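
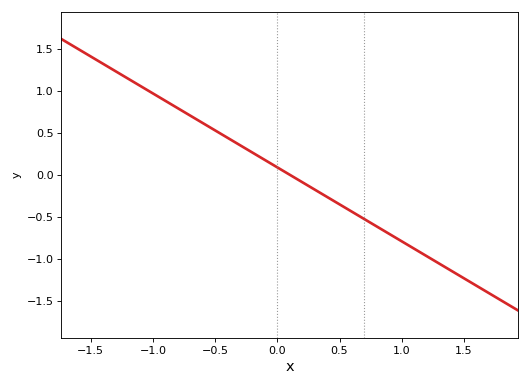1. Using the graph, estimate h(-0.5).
0.55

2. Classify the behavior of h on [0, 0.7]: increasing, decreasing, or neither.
decreasing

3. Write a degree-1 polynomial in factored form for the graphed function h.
y = -0.88(x - 0.1)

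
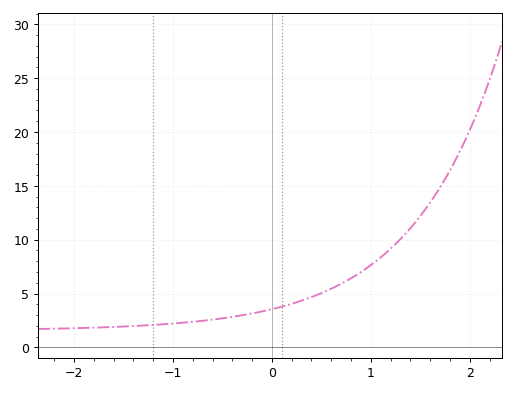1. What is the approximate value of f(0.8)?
6.5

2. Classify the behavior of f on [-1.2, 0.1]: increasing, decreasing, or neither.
increasing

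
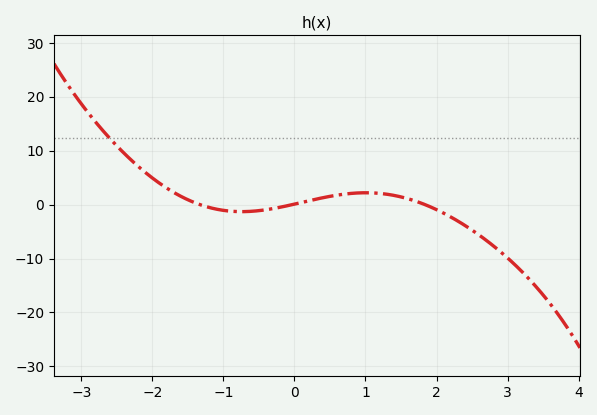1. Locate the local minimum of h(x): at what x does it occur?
-0.741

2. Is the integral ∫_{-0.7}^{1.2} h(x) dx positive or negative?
positive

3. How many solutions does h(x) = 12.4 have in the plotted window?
1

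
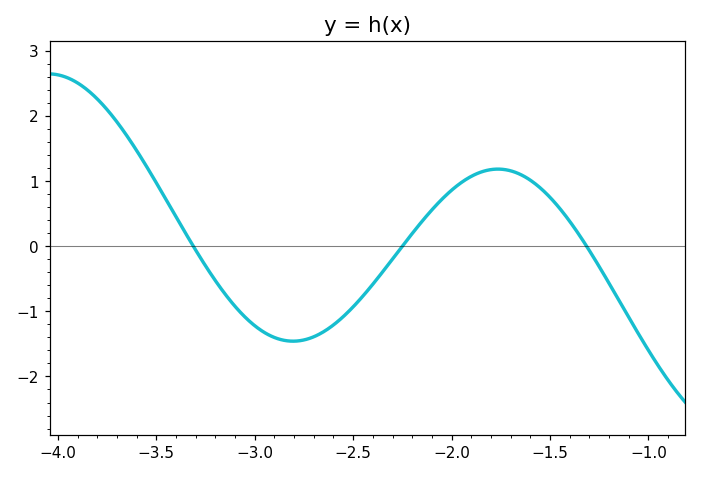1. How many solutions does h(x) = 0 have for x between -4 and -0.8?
3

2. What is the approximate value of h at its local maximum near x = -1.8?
1.18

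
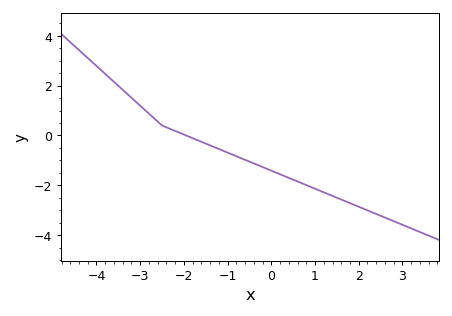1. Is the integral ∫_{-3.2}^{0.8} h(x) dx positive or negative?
negative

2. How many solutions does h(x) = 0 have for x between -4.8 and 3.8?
1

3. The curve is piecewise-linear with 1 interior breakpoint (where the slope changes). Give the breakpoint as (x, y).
(-2.5, 0.4)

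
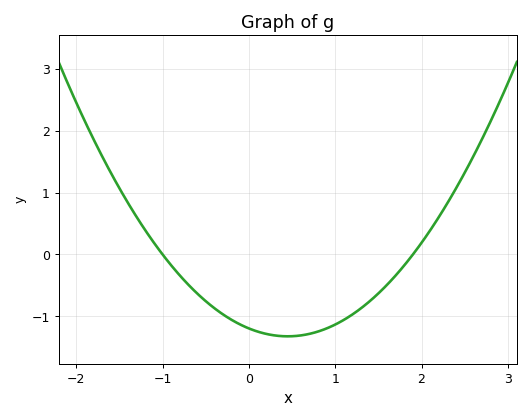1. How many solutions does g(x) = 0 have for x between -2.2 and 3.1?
2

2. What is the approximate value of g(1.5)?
-0.63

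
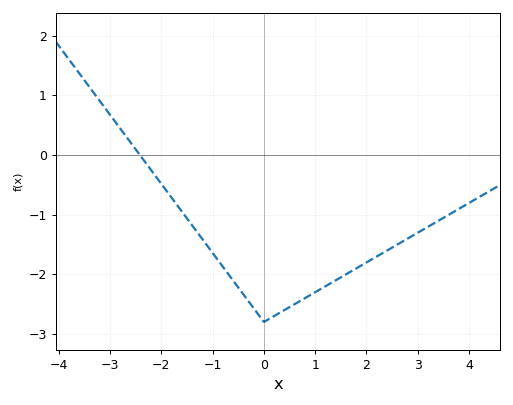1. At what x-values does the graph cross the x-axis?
-2.42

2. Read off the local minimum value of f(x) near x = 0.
-2.8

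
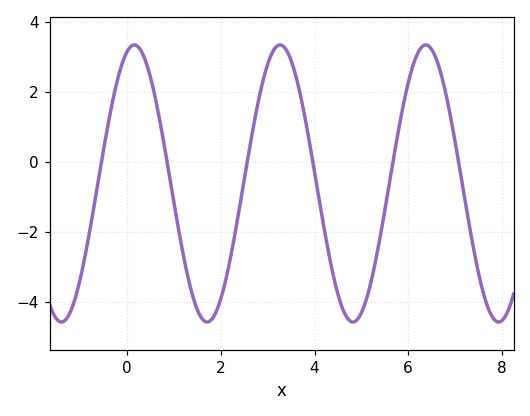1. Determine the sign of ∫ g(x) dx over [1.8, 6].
negative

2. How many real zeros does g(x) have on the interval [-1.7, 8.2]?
6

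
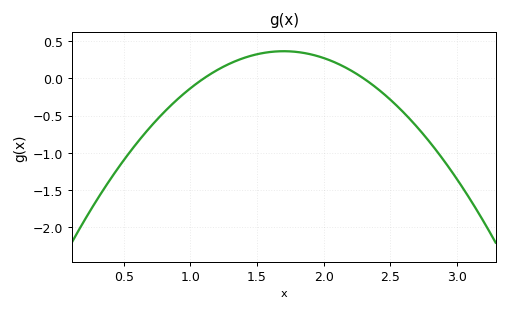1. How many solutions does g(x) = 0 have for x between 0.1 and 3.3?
2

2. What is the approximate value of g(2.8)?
-0.867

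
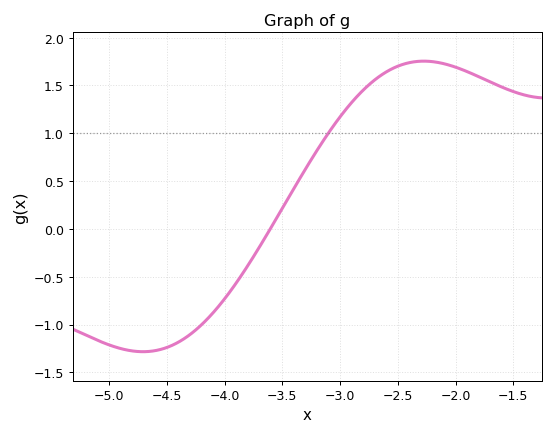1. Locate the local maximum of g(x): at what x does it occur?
-2.27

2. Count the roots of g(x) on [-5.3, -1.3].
1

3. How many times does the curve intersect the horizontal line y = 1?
1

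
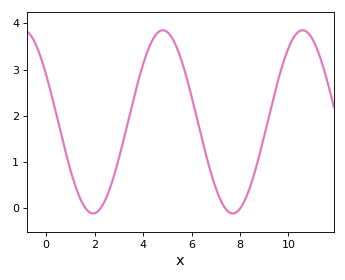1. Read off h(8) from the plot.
-0.006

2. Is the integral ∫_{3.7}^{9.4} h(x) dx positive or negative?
positive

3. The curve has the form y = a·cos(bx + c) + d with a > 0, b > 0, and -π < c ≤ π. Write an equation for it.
y = 1.98cos(1.09x + 1.03) + 1.87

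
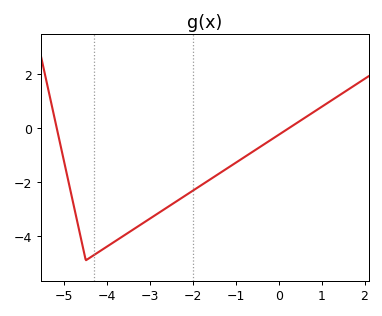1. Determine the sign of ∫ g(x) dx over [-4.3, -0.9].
negative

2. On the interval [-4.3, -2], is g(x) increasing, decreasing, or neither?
increasing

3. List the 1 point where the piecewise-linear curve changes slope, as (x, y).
(-4.5, -4.9)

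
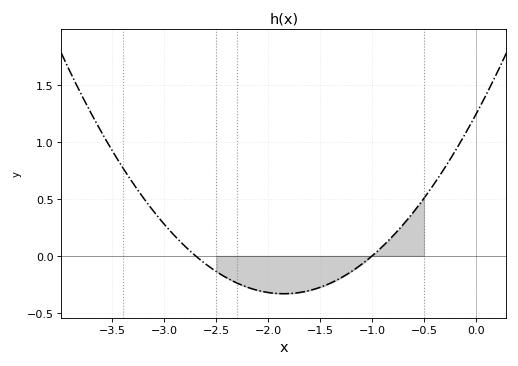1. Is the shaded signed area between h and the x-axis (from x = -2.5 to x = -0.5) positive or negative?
negative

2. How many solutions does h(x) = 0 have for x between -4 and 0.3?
2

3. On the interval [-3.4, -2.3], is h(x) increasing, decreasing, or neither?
decreasing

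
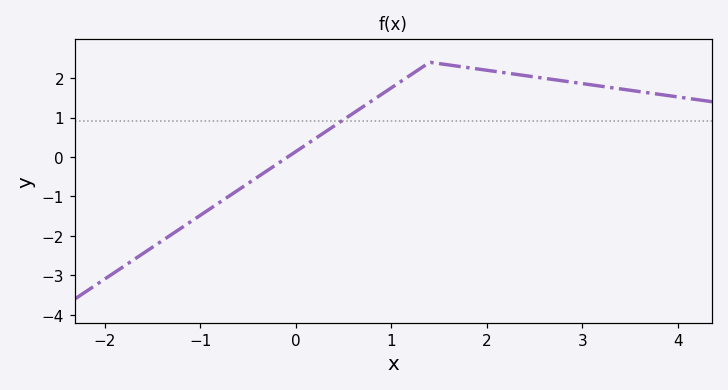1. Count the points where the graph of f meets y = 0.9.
1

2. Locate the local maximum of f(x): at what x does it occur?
1.4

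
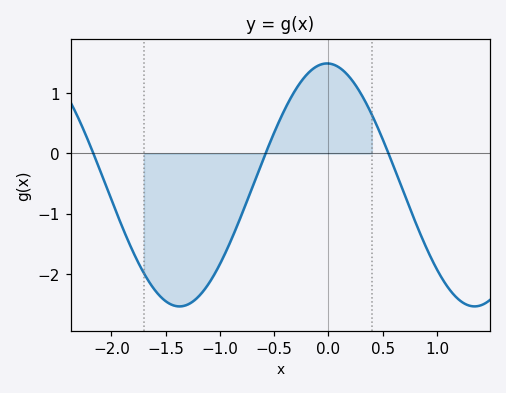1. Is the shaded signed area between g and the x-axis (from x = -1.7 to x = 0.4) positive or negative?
negative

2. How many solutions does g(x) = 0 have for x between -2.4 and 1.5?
3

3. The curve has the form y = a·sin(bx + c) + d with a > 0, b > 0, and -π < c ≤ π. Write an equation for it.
y = 2.01sin(2.31x + 1.6) - 0.52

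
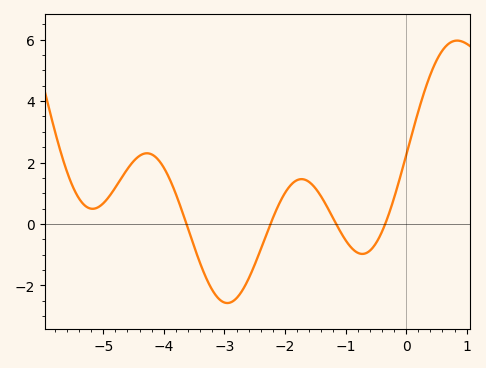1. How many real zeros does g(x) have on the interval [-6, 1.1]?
4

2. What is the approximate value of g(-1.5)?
1.17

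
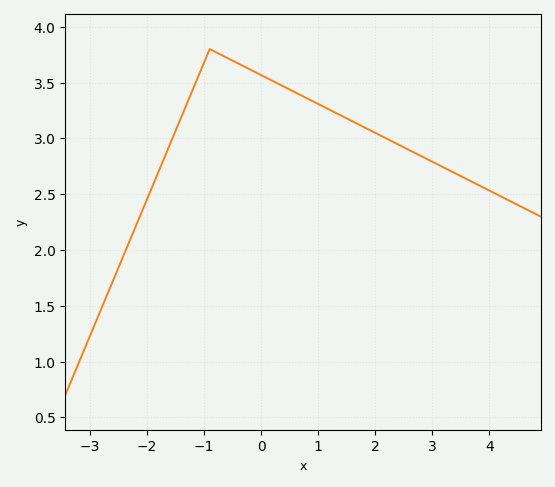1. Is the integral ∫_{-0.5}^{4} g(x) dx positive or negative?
positive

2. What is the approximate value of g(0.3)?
3.5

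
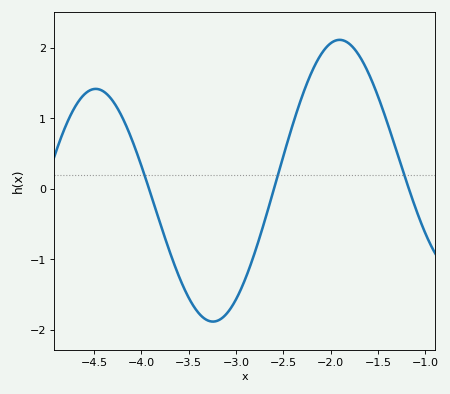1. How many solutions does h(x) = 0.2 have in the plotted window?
3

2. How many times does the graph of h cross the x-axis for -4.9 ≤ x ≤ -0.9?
3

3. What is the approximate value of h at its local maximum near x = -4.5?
1.42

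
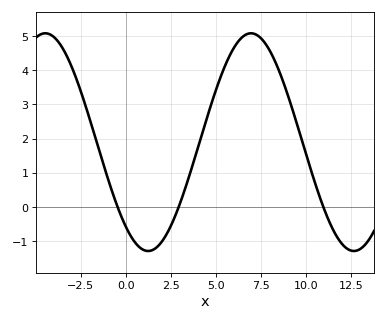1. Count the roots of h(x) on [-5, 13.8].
3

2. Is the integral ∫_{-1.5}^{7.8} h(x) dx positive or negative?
positive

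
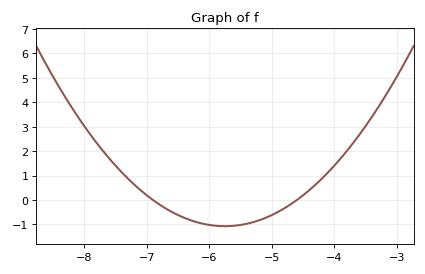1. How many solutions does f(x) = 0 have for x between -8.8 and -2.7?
2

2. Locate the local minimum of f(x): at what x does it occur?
-5.75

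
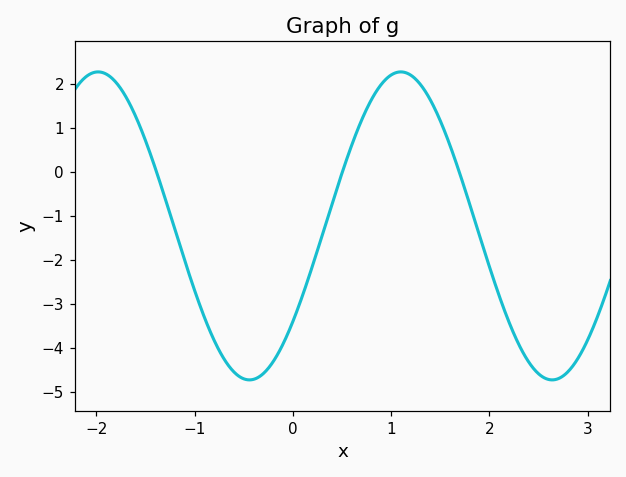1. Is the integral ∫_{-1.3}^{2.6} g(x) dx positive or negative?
negative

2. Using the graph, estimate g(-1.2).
-1.3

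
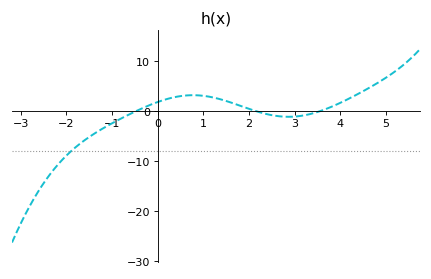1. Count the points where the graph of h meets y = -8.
1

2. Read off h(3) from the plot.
-1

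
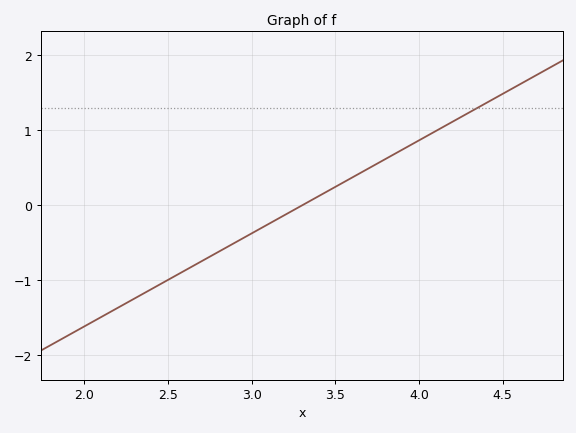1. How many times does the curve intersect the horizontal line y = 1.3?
1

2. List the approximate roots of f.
3.3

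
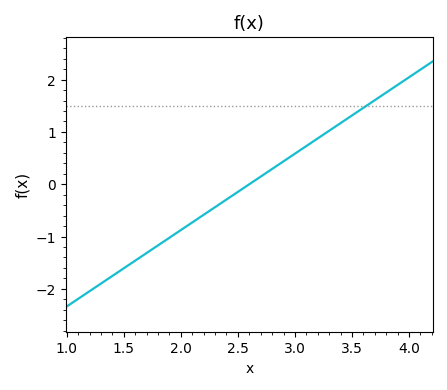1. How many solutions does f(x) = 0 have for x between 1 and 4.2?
1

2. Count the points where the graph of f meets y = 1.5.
1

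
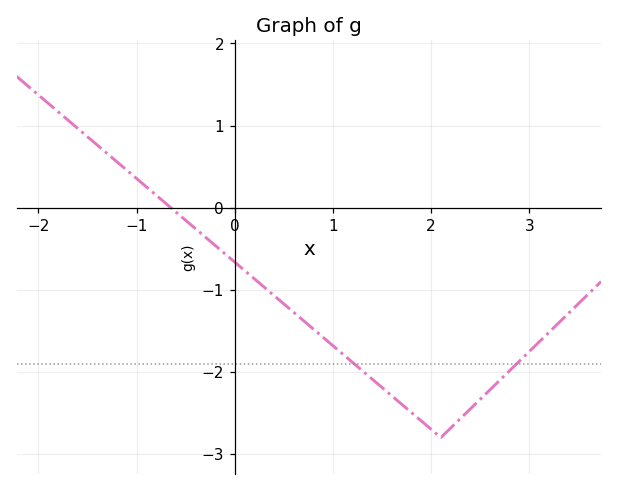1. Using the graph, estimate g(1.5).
-2.2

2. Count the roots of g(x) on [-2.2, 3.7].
1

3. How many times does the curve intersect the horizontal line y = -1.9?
2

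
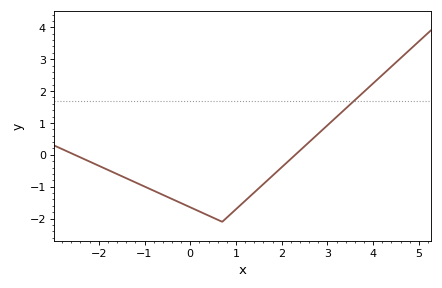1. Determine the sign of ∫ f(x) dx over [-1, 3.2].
negative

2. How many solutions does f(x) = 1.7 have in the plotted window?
1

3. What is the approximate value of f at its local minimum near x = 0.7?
-2.1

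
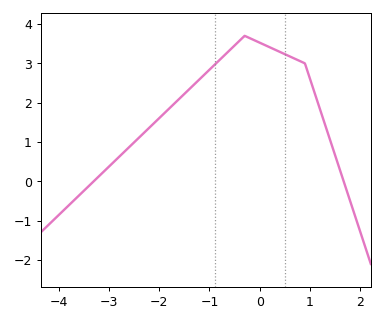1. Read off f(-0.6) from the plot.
3.3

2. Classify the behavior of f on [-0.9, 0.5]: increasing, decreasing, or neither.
neither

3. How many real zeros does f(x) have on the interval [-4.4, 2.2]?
2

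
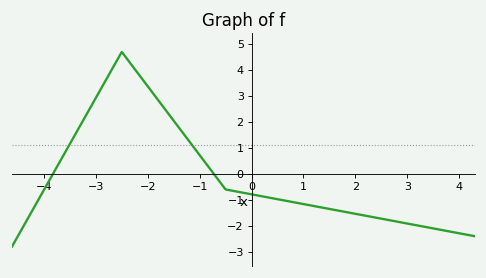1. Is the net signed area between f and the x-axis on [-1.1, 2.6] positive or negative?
negative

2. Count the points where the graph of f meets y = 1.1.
2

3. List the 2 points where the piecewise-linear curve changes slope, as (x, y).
(-2.5, 4.7); (-0.5, -0.6)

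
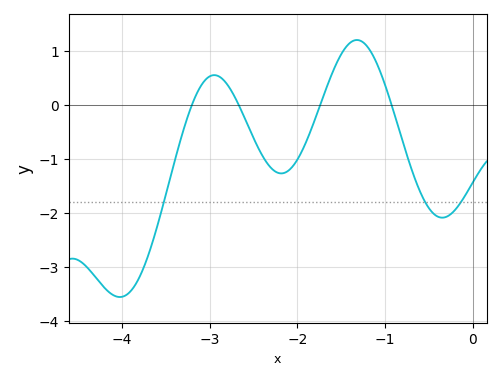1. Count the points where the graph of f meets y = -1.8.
3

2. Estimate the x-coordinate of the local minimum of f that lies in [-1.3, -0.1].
-0.346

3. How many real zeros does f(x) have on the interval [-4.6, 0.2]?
4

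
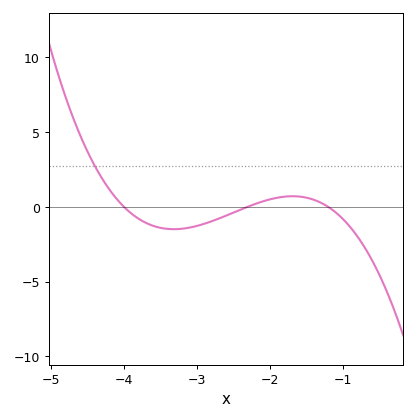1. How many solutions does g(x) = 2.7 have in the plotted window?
1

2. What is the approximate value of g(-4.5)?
3.5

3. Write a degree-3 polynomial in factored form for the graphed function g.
y = -1.02(x + 4)(x + 2.3)(x + 1.2)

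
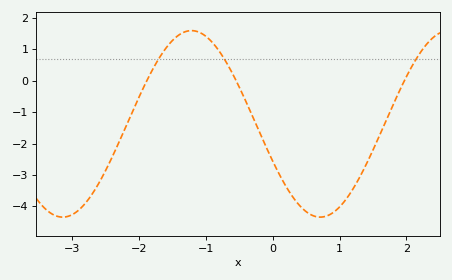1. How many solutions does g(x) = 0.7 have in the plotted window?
3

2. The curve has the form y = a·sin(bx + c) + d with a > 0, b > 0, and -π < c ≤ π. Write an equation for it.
y = 2.97sin(1.63x - 2.73) - 1.37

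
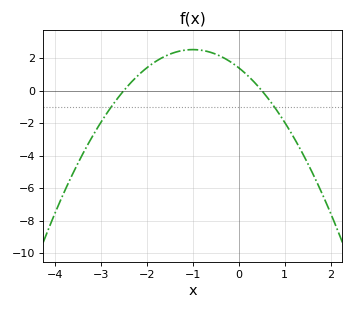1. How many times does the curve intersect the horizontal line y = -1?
2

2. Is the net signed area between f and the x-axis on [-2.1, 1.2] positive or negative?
positive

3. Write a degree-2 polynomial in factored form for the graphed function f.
y = -1.12(x + 2.5)(x - 0.5)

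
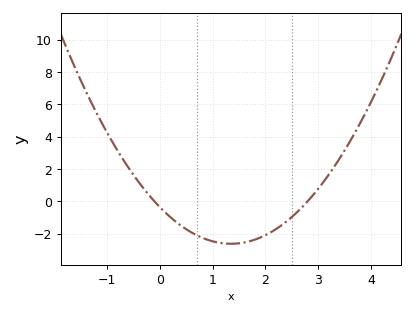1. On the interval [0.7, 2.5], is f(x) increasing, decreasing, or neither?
neither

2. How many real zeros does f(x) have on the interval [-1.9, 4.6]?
2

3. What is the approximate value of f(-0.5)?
1.6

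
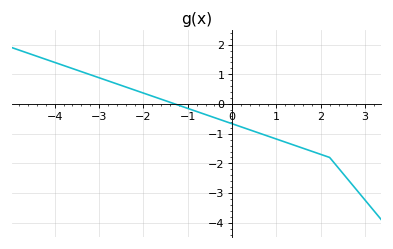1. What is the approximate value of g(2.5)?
-2.34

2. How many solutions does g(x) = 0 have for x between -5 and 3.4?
1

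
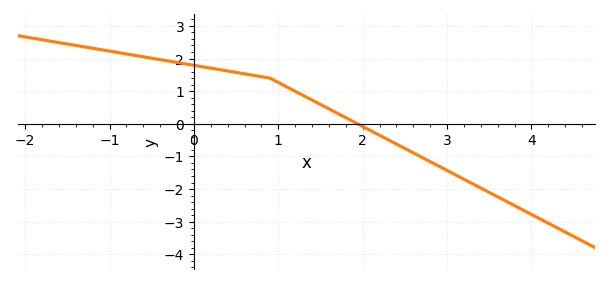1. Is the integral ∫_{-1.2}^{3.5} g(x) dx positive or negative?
positive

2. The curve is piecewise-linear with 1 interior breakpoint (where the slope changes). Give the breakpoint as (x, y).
(0.9, 1.4)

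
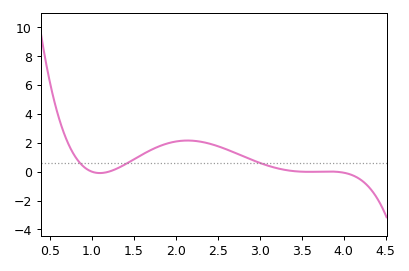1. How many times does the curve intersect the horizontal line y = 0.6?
3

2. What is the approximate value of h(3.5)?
0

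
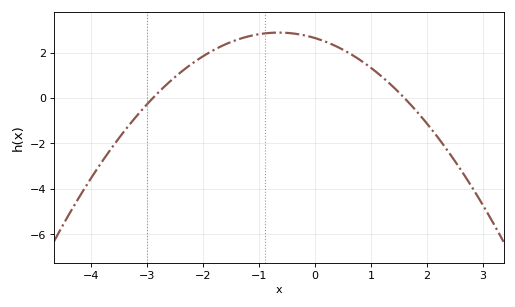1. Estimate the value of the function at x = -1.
2.82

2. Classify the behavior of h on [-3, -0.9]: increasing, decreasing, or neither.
increasing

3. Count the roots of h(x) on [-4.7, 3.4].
2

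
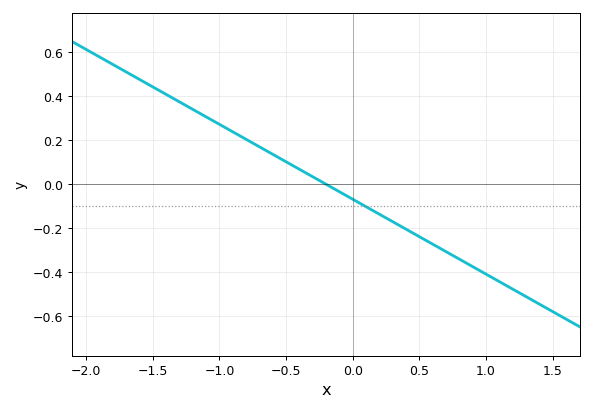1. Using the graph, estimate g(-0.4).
0.06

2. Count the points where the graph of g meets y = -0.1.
1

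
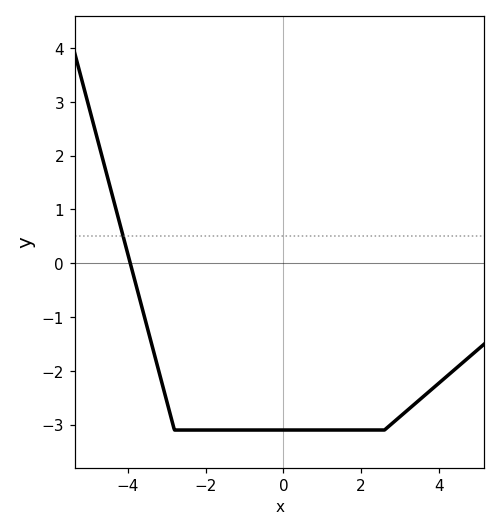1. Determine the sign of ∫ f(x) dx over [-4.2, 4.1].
negative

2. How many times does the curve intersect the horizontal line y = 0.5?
1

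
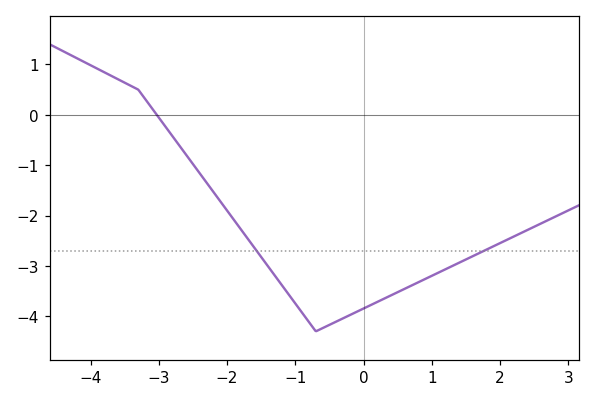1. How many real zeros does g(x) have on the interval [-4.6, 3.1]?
1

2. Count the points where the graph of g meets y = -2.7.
2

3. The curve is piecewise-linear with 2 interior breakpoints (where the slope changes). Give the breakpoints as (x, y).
(-3.3, 0.5); (-0.7, -4.3)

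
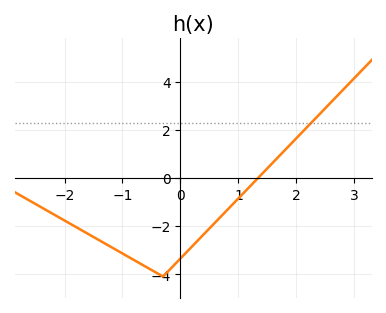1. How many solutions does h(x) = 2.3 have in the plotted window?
1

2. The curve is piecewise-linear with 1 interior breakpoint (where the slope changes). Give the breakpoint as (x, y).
(-0.3, -4.1)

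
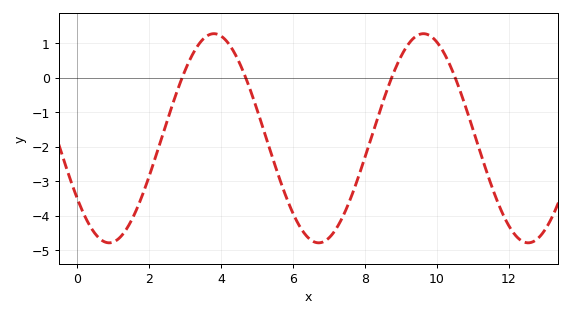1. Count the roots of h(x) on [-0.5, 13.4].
4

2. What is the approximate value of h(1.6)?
-4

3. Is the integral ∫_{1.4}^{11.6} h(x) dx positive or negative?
negative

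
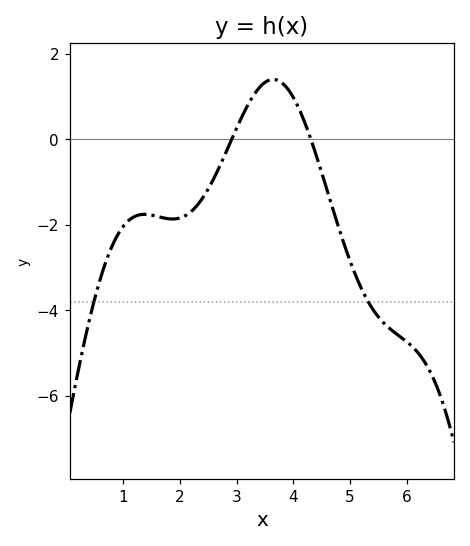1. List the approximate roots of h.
2.91, 4.31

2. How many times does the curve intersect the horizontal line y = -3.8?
2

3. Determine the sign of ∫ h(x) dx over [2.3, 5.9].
negative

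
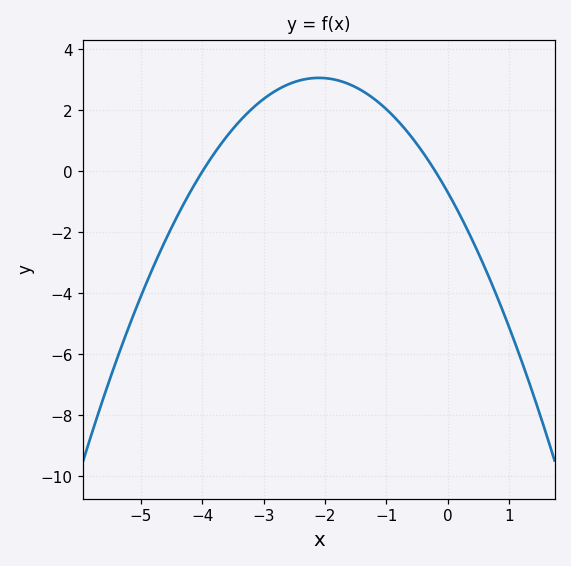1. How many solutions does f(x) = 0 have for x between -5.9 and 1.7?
2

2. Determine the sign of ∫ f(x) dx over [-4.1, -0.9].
positive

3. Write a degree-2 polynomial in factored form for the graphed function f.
y = -0.85(x + 4)(x + 0.2)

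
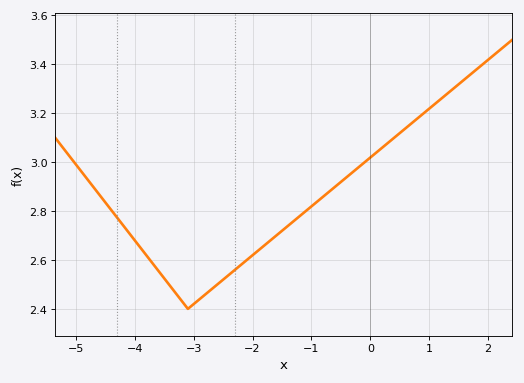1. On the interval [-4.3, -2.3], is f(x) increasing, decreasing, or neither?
neither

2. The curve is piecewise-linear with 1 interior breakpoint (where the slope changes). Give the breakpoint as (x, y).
(-3.1, 2.4)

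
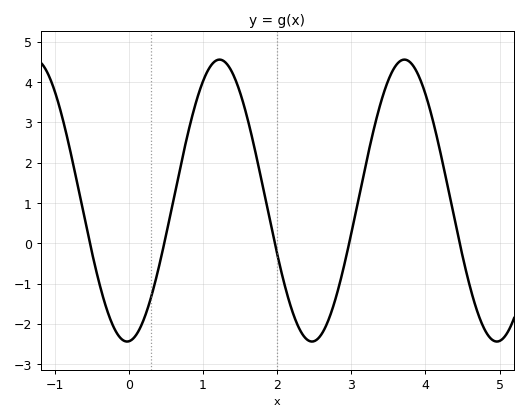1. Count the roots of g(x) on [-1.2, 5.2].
5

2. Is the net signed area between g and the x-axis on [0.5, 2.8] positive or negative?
positive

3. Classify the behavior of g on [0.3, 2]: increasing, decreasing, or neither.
neither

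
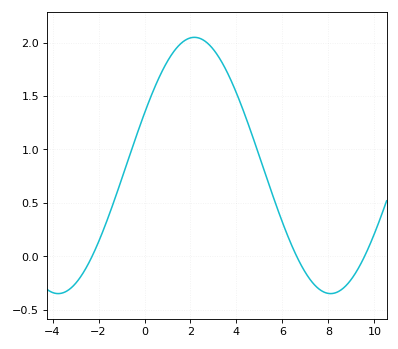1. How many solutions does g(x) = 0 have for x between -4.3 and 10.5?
3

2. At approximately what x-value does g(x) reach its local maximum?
2.2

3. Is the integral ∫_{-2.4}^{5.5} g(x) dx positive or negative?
positive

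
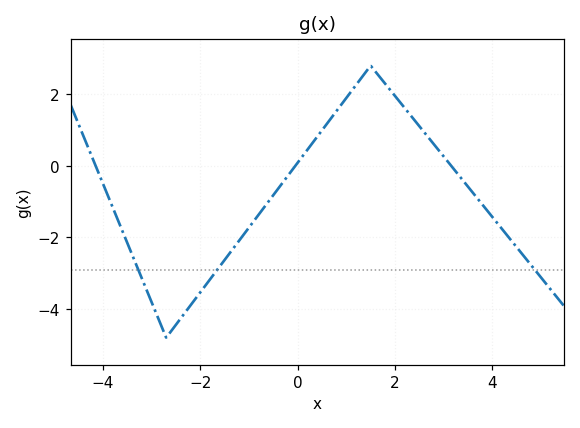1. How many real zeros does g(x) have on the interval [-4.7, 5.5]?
3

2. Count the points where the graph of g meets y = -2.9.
3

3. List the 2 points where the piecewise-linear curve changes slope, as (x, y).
(-2.7, -4.8); (1.5, 2.8)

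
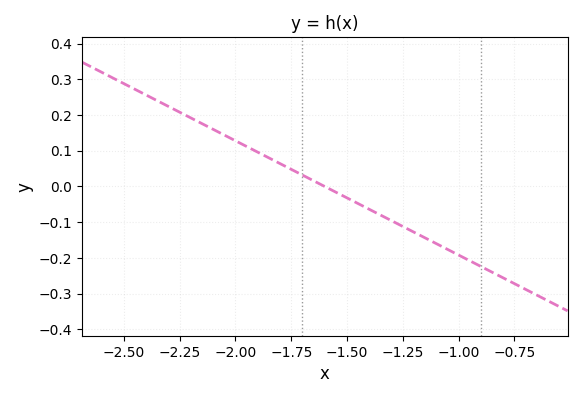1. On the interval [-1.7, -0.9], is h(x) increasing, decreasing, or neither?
decreasing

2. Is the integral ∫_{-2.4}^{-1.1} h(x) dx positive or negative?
positive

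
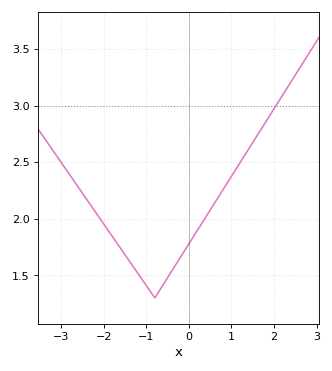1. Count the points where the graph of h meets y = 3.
1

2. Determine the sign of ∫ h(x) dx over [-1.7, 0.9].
positive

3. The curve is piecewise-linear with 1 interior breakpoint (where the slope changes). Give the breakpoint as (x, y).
(-0.8, 1.3)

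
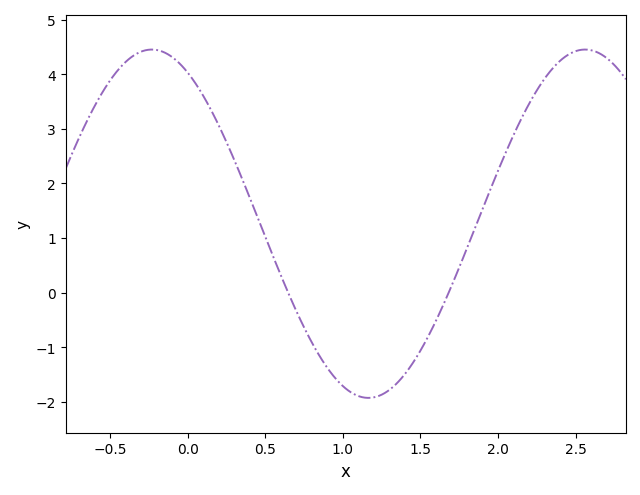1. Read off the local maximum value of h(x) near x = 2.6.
4.45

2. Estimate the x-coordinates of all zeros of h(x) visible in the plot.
0.647, 1.68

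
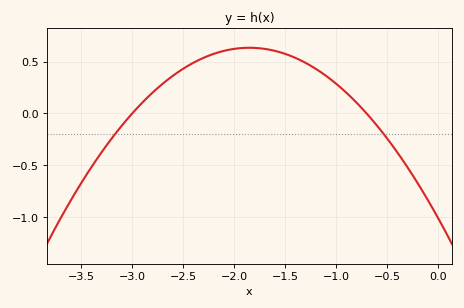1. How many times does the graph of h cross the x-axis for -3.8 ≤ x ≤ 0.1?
2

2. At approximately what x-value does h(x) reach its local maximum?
-1.9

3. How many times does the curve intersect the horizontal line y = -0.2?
2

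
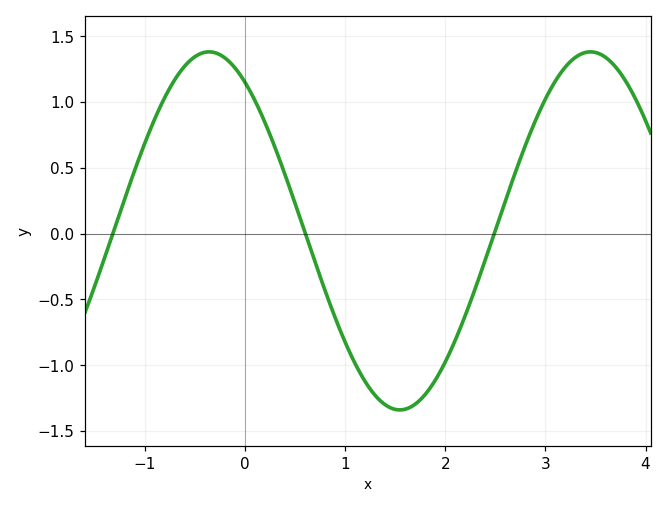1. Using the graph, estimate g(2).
-0.977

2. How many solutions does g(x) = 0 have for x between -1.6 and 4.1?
3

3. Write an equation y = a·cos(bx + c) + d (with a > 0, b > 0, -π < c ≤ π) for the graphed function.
y = 1.36cos(1.65x + 0.59) + 0.02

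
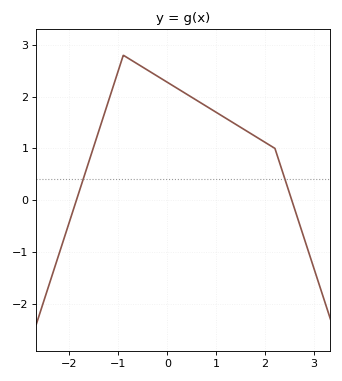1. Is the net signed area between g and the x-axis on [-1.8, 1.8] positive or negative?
positive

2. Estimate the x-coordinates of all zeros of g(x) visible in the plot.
-1.9, 2.5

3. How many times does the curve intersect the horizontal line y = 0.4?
2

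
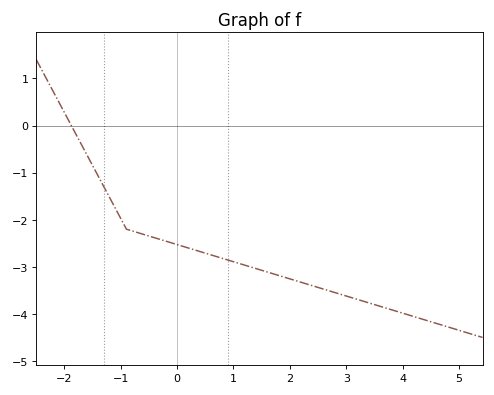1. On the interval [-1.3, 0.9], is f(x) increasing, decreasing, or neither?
decreasing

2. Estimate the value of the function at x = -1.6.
-0.6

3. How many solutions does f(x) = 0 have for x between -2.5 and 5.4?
1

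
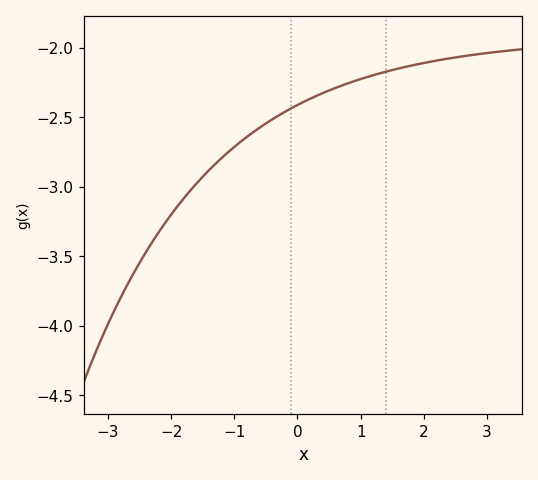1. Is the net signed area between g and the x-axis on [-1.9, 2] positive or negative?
negative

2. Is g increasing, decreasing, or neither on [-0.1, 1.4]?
increasing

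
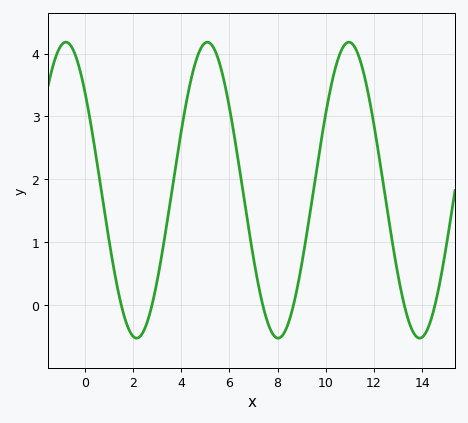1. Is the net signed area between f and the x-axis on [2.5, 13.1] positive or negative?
positive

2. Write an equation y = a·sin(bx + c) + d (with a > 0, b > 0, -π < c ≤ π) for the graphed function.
y = 2.35sin(1.1x + 2.4) + 1.83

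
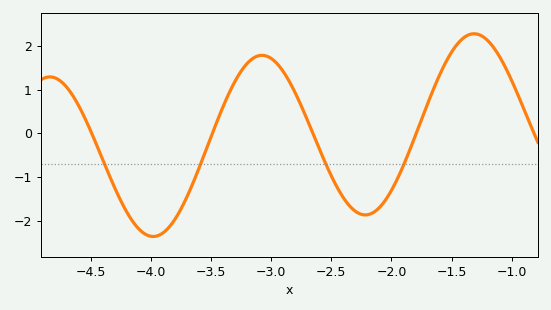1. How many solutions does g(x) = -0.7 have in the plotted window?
4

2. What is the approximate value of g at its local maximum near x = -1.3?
2.28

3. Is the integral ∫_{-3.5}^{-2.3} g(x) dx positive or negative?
positive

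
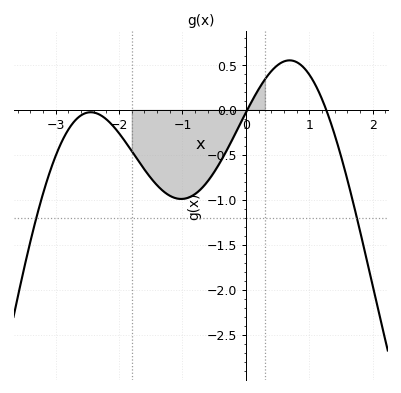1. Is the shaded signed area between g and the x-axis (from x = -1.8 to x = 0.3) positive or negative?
negative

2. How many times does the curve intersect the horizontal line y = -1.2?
2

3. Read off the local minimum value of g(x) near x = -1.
-0.991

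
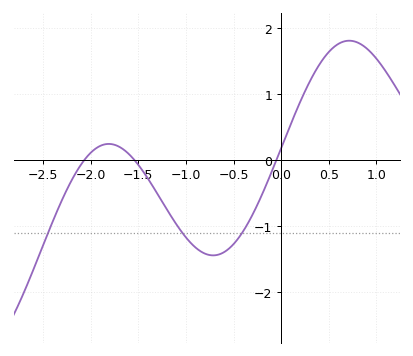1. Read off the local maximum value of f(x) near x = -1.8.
0.248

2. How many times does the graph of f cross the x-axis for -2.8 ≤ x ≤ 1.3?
3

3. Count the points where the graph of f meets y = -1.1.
3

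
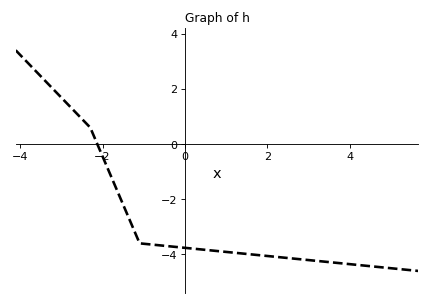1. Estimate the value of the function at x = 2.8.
-4.2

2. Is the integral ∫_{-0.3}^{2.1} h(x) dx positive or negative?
negative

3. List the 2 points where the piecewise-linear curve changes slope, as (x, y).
(-2.3, 0.6); (-1.1, -3.6)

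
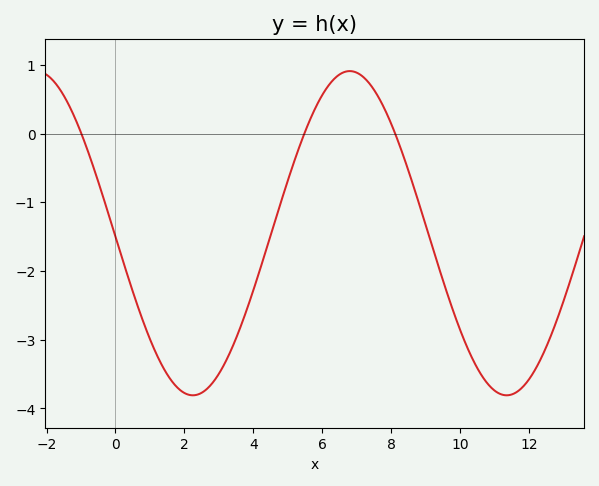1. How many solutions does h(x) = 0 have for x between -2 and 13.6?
3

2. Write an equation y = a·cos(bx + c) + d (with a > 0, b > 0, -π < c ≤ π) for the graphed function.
y = 2.36cos(0.69x + 1.59) - 1.45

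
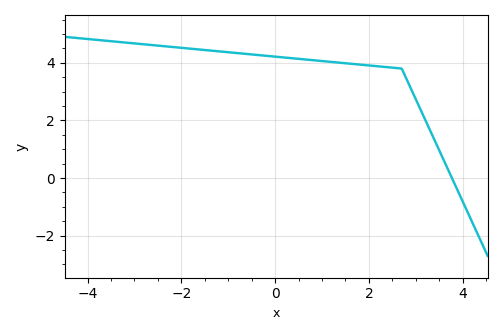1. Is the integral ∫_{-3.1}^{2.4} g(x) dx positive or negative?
positive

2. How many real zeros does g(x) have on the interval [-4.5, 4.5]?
1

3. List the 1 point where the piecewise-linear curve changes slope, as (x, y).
(2.7, 3.8)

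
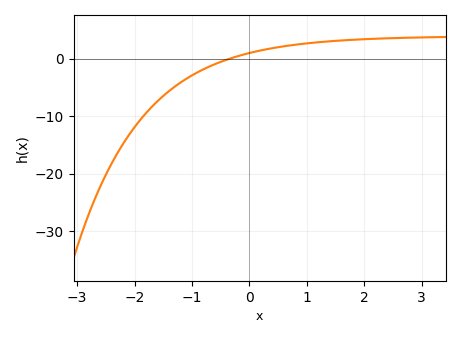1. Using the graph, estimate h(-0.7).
-1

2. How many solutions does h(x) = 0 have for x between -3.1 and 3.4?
1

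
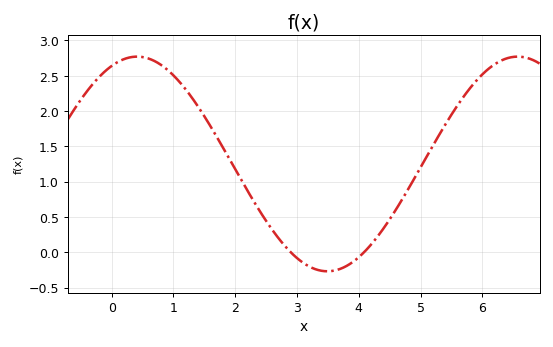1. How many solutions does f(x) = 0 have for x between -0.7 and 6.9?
2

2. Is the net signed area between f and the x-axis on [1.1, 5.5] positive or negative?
positive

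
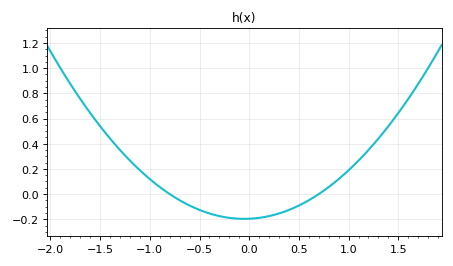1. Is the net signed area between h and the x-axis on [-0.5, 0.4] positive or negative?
negative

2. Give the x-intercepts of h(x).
-0.8, 0.7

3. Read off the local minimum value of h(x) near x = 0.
-0.197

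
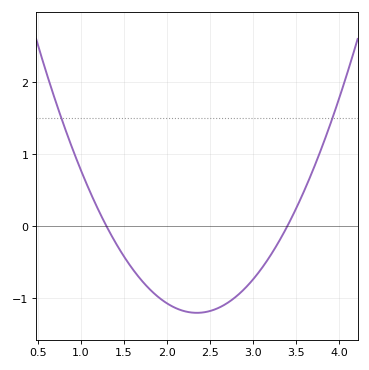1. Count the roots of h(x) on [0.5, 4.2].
2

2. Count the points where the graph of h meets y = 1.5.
2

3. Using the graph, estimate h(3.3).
-0.2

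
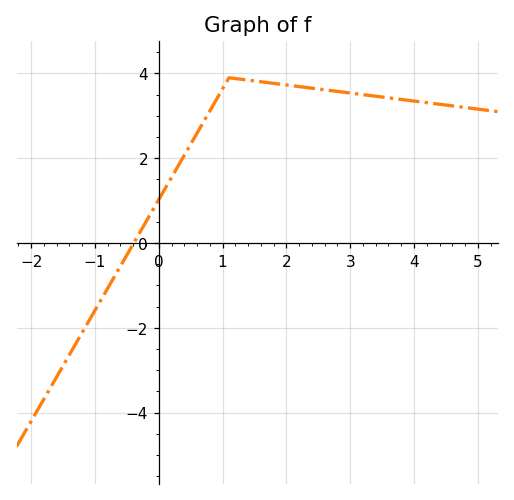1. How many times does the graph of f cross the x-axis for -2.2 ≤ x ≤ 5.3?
1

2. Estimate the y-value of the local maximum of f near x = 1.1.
3.9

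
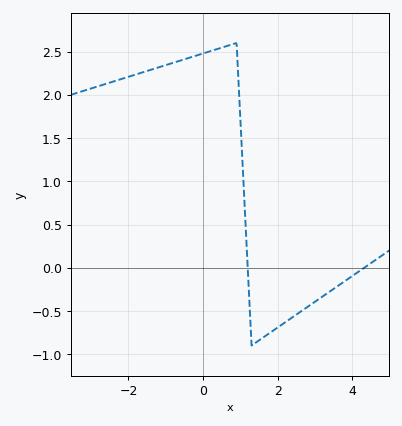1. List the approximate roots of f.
1.2, 4.32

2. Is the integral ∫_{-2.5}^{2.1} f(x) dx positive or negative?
positive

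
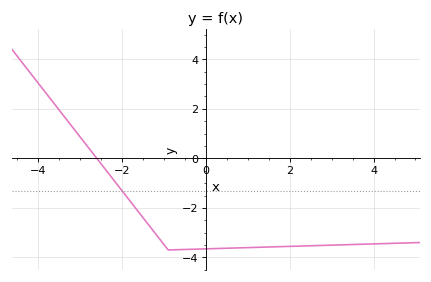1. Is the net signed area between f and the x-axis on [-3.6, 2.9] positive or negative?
negative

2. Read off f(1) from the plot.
-3.6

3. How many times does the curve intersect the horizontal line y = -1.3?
1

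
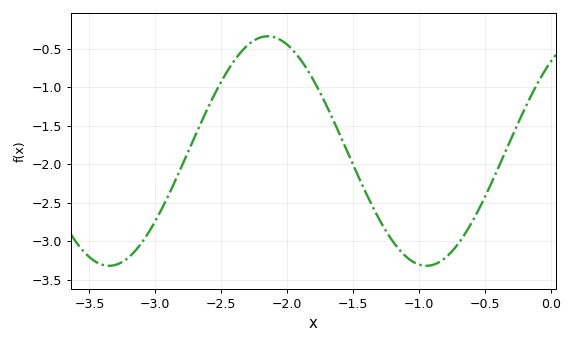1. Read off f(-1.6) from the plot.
-1.62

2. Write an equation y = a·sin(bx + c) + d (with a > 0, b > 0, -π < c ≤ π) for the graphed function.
y = 1.49sin(2.61x + 0.89) - 1.83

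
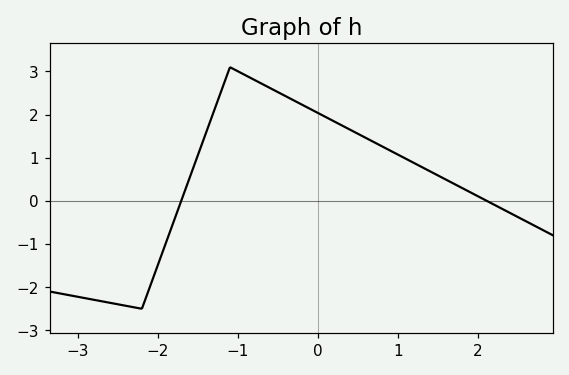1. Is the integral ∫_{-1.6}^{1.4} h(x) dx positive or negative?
positive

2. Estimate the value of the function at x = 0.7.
1.4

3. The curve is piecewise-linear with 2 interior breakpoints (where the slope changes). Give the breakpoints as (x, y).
(-2.2, -2.5); (-1.1, 3.1)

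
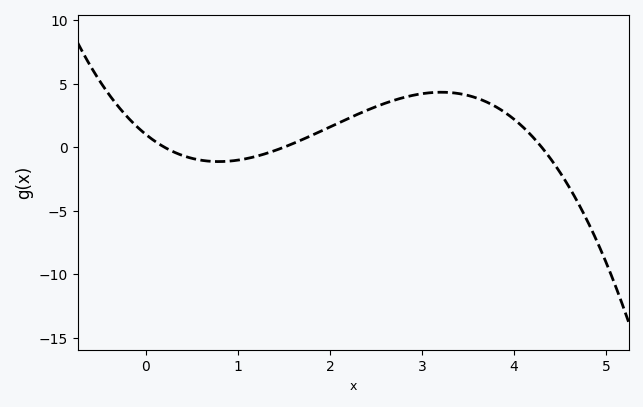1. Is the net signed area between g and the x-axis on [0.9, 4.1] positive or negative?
positive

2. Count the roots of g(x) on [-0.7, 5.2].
3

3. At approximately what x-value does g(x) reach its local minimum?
0.789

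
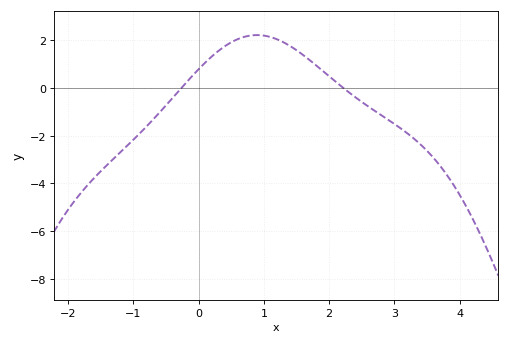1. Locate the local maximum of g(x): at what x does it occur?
0.9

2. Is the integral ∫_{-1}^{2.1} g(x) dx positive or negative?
positive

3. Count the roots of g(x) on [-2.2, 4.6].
2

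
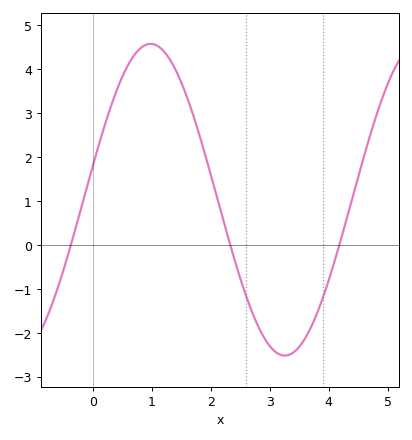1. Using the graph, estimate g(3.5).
-2.3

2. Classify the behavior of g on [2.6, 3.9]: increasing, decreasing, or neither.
neither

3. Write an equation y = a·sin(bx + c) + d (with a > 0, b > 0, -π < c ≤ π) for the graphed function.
y = 3.55sin(1.4x + 0.22) + 1.03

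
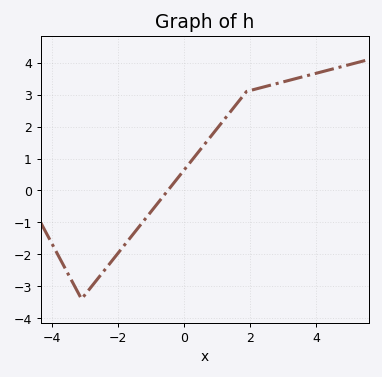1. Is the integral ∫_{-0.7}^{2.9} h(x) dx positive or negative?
positive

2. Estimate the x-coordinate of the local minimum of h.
-3.2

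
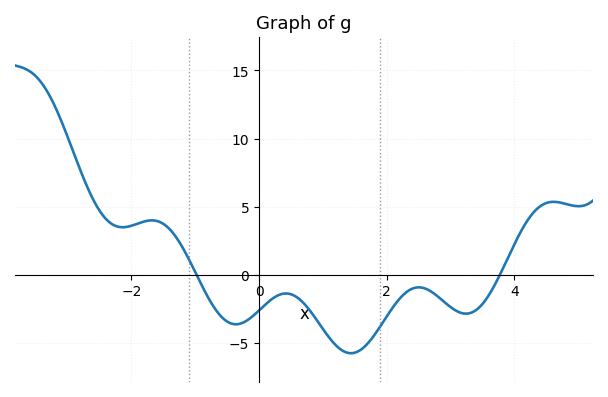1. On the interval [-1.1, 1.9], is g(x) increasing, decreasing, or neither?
neither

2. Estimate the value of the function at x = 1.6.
-5.5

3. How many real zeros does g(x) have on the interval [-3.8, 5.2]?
2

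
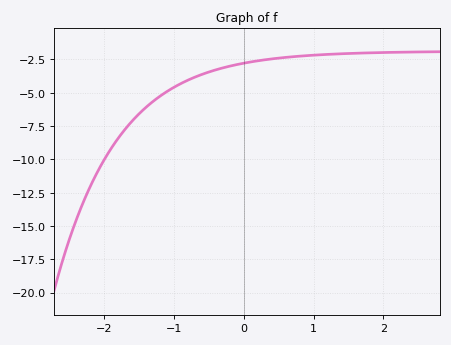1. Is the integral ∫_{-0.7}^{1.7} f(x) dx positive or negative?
negative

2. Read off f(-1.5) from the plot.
-6.5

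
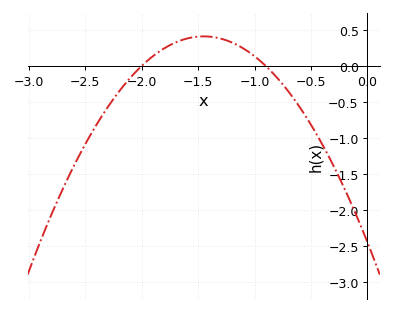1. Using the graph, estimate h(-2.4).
-0.8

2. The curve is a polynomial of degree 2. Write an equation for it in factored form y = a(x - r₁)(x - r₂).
y = -1.36(x + 2)(x + 0.9)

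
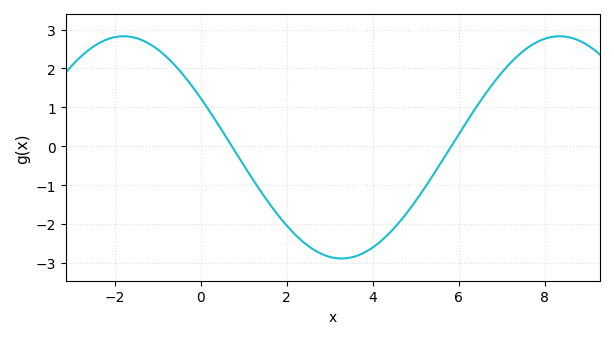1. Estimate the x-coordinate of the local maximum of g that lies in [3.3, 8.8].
8.34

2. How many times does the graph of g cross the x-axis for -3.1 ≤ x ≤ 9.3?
2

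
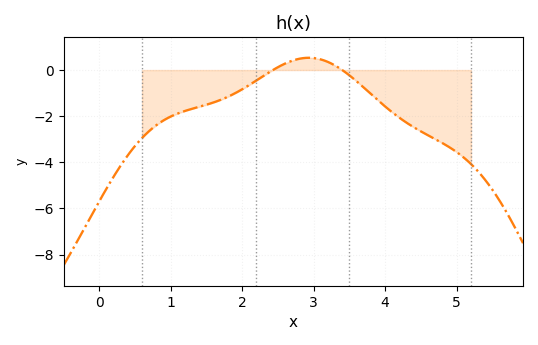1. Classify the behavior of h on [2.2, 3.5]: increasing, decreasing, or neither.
neither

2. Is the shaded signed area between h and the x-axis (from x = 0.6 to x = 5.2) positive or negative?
negative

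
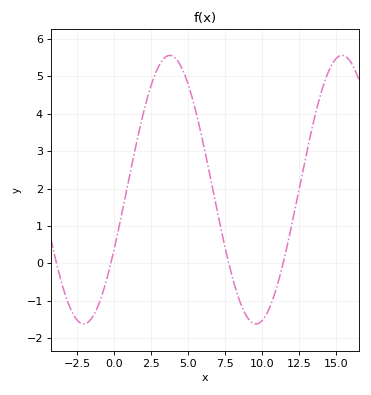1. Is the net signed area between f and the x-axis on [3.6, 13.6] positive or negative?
positive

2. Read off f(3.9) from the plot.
5.55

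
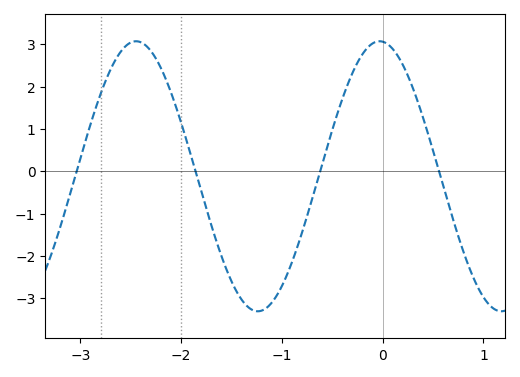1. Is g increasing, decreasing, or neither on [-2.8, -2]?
neither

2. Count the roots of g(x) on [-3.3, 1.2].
4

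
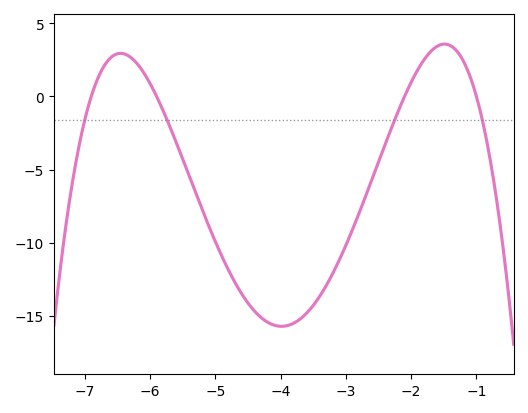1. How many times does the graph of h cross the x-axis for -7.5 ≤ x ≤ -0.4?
4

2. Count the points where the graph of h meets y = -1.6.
4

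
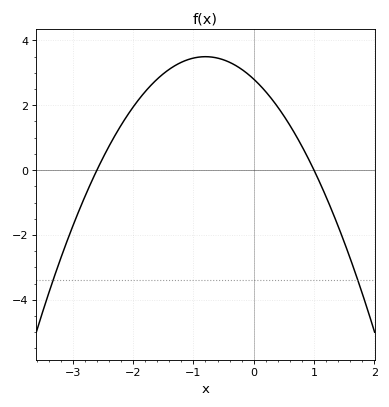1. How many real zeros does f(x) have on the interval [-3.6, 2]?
2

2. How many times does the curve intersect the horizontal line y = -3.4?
2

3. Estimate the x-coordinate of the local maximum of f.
-0.8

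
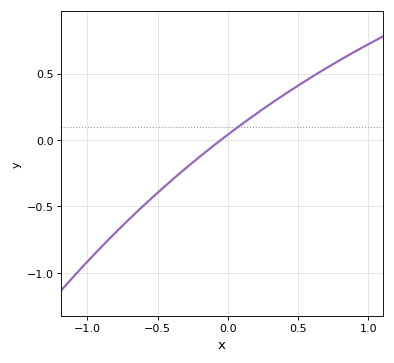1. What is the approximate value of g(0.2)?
0.195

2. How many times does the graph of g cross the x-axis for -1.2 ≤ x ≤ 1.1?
1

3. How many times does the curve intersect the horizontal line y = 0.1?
1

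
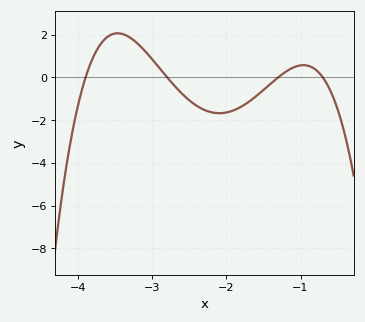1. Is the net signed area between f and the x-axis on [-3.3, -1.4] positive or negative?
negative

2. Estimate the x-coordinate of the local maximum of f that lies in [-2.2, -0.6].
-0.961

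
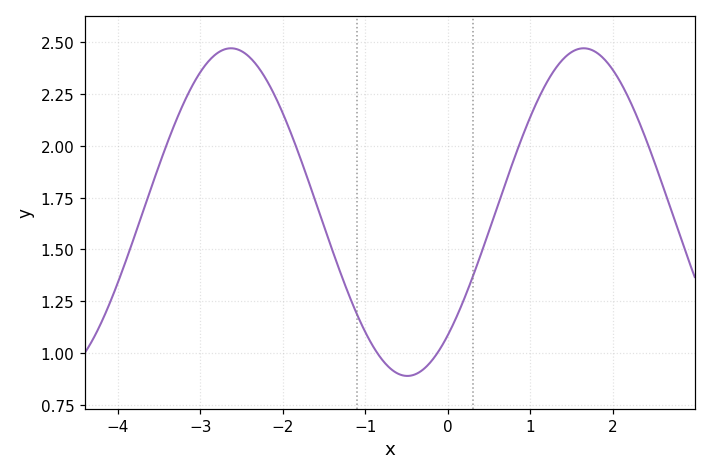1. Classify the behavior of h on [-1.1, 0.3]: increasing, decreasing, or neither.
neither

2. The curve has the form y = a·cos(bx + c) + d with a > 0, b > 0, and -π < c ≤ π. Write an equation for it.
y = 0.79cos(1.47x - 2.42) + 1.68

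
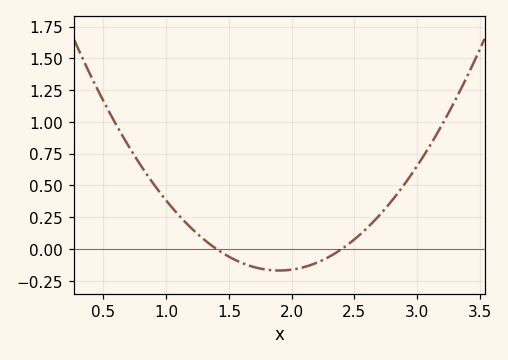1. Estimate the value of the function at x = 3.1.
0.8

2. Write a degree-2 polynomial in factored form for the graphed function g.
y = 0.68(x - 1.4)(x - 2.4)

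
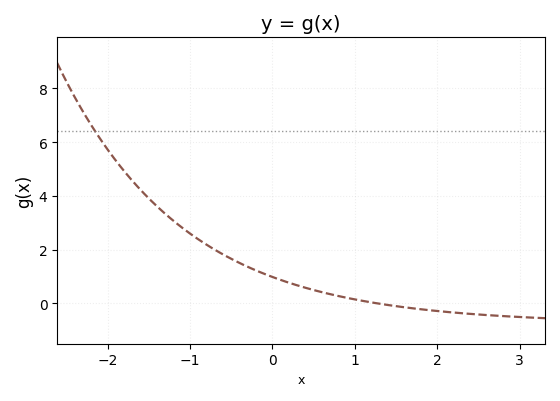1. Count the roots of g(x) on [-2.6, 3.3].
1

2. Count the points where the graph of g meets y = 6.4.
1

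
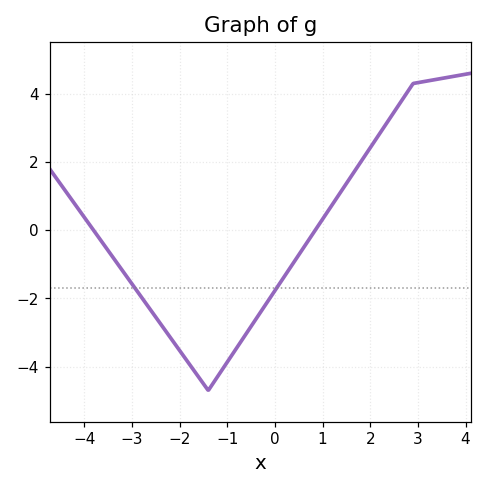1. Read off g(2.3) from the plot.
3.04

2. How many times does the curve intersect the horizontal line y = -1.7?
2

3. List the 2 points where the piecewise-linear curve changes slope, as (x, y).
(-1.4, -4.7); (2.9, 4.3)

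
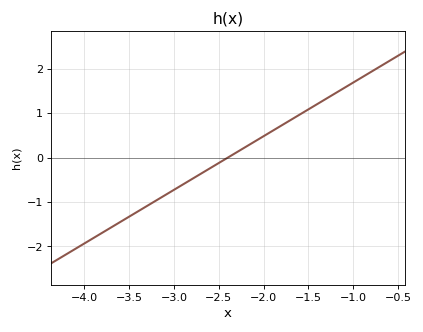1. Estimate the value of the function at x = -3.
-0.7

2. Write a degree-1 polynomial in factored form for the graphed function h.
y = 1.21(x + 2.4)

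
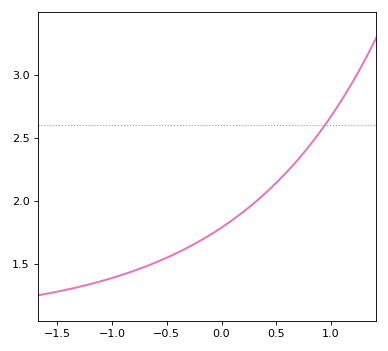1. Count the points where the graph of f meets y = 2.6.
1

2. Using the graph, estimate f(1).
2.67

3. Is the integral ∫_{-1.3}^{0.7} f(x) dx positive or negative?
positive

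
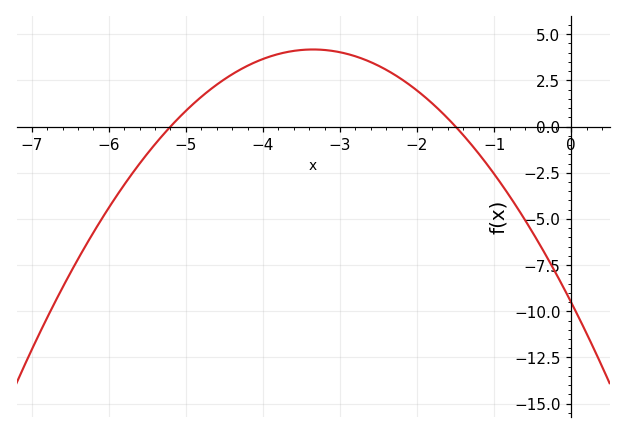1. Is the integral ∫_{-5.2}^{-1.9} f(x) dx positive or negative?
positive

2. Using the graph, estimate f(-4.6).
2.5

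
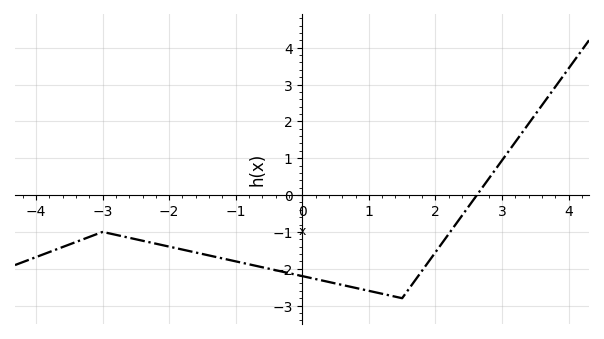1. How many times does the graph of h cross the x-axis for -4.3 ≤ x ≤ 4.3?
1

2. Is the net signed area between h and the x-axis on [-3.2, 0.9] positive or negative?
negative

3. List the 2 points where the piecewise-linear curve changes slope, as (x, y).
(-3, -1); (1.5, -2.8)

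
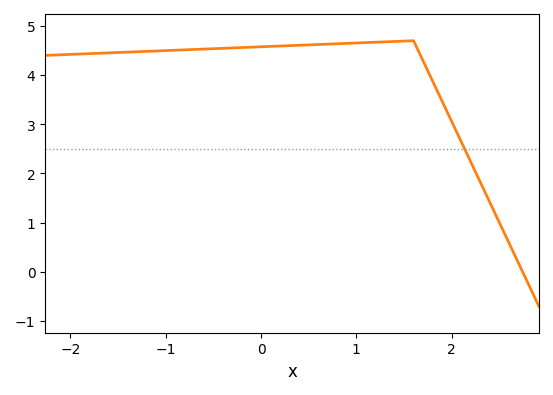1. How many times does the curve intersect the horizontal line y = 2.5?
1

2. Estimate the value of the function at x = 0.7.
4.6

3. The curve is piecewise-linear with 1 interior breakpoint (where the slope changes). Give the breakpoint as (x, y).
(1.6, 4.7)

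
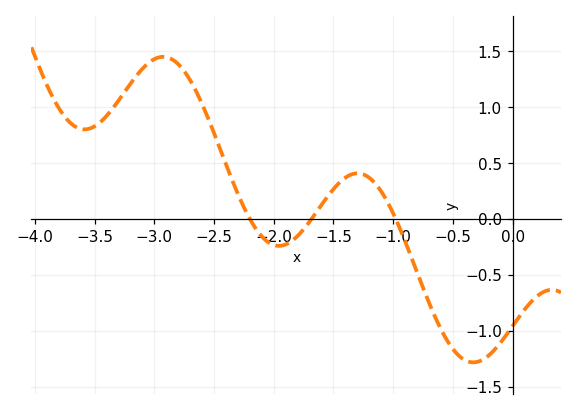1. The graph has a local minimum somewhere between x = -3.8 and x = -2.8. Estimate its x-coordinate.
-3.6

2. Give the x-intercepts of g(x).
-2.2, -1.7, -1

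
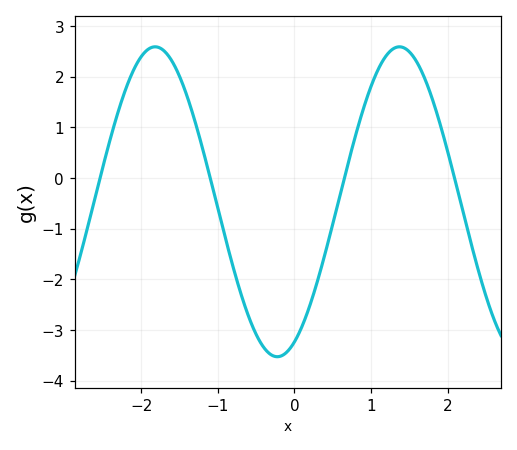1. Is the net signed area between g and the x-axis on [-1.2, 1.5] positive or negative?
negative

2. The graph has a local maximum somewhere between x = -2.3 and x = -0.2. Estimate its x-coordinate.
-1.8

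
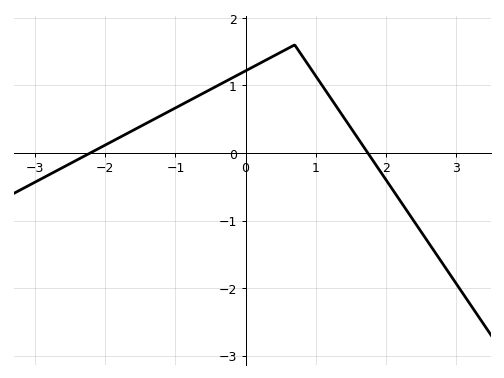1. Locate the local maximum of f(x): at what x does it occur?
0.7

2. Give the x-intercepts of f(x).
-2.22, 1.74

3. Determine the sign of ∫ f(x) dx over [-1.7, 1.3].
positive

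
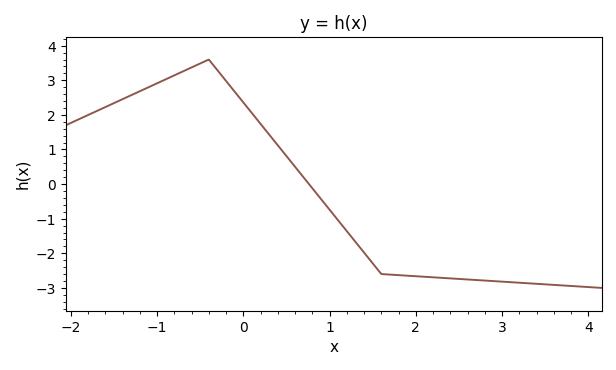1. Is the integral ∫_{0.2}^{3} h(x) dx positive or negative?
negative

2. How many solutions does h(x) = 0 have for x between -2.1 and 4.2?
1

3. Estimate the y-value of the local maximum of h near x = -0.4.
3.6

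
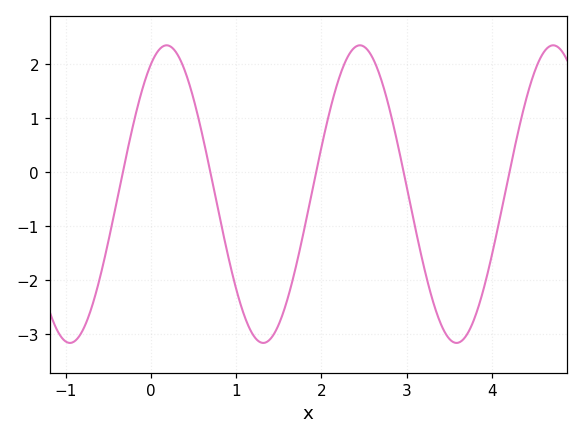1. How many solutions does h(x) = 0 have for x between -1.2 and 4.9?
5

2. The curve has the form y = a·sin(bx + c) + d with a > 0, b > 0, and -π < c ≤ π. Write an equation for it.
y = 2.76sin(2.77x + 1.06) - 0.41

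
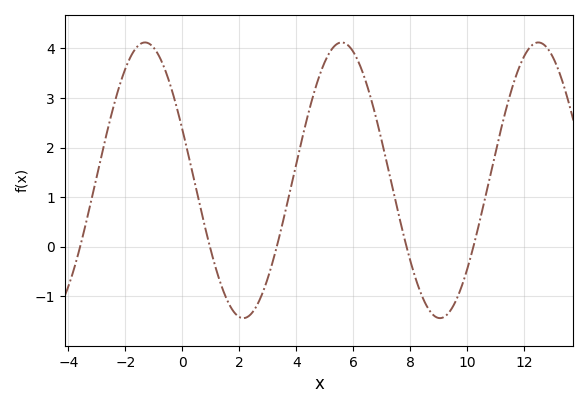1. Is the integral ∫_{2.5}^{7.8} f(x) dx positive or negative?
positive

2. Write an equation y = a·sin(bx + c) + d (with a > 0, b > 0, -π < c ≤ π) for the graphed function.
y = 2.78sin(0.91x + 2.76) + 1.34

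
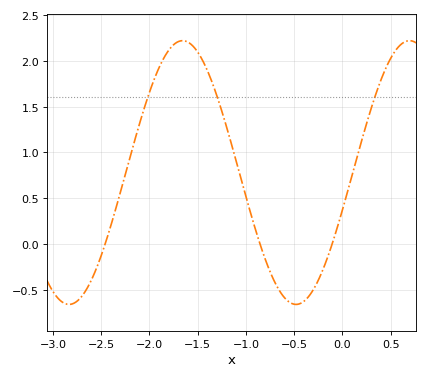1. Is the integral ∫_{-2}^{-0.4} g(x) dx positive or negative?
positive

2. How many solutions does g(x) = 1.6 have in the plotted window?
3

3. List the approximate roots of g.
-2.46, -0.854, -0.106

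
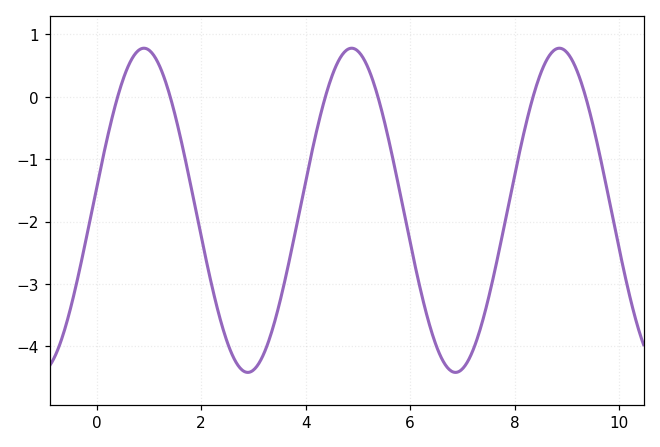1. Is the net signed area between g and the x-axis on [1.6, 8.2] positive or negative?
negative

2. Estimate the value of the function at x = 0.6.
0.485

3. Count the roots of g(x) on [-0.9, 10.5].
6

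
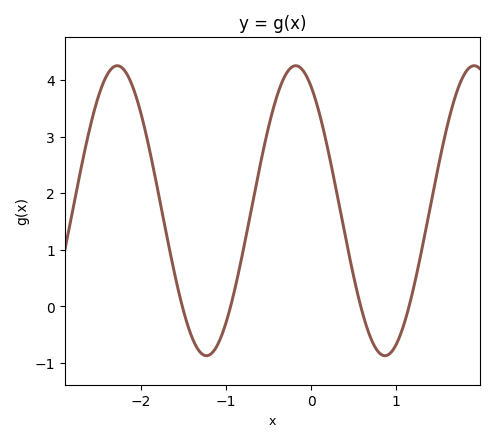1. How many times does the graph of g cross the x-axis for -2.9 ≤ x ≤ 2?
4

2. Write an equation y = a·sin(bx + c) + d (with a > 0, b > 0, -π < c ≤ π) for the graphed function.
y = 2.56sin(2.99x + 2.11) + 1.69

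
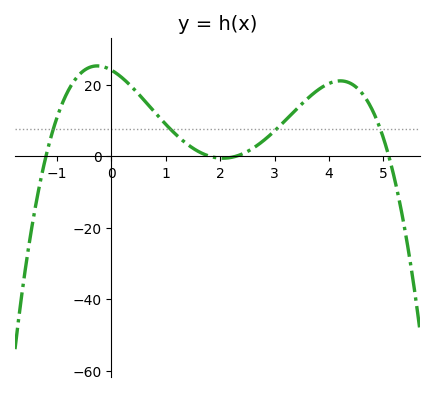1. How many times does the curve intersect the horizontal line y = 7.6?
4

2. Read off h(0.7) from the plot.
14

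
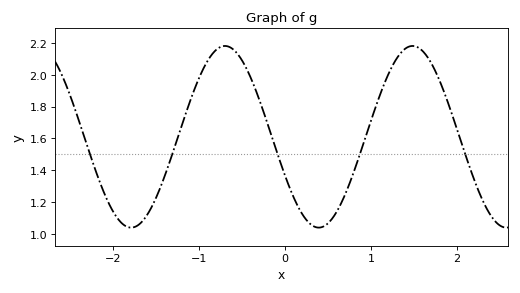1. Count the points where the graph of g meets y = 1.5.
5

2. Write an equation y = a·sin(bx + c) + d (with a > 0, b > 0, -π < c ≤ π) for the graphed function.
y = 0.57sin(2.9x - 2.7) + 1.61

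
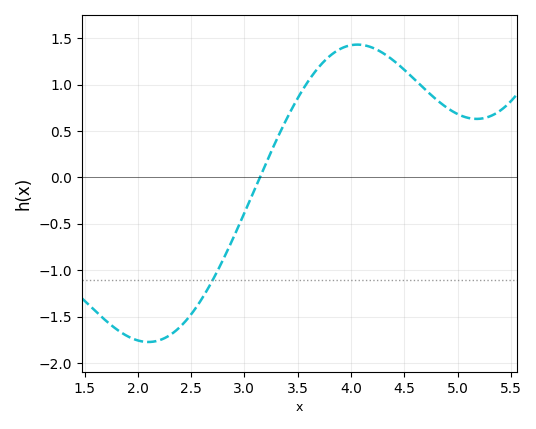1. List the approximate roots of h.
3.1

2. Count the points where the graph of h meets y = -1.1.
1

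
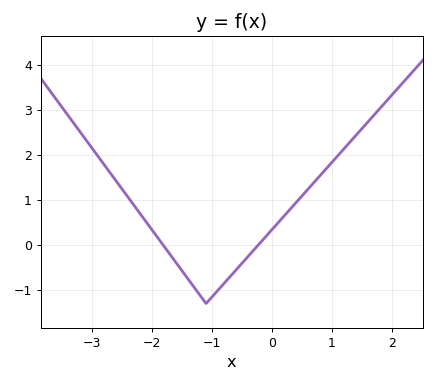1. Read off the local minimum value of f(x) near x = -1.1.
-1.3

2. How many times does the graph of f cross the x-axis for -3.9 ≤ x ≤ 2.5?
2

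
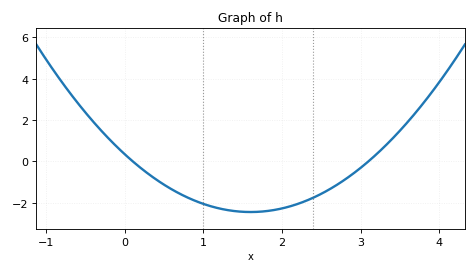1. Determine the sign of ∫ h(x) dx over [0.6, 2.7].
negative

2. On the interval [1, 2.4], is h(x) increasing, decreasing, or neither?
neither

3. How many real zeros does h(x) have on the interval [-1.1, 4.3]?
2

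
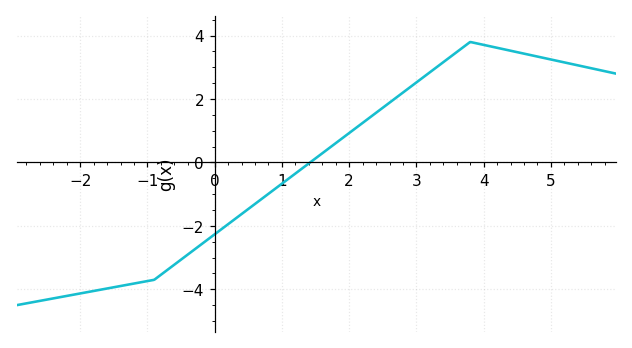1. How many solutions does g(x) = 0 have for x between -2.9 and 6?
1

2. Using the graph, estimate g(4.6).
3.43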